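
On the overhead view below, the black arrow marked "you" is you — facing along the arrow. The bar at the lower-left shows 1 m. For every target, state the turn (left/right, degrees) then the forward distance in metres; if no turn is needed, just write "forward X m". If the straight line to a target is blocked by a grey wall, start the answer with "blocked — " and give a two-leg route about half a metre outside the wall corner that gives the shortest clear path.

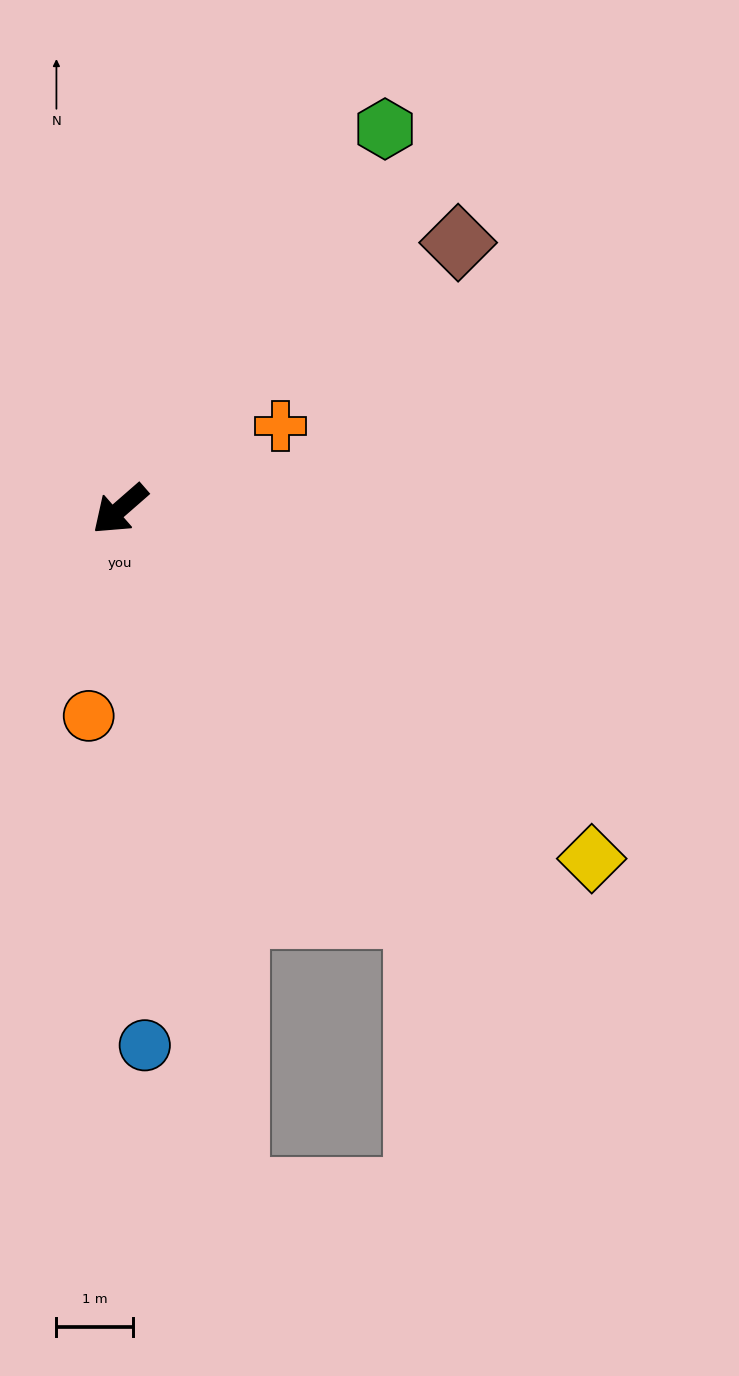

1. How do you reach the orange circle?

turn left 40°, forward 2.7 m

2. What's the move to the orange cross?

turn left 166°, forward 2.4 m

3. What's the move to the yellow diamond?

turn left 102°, forward 7.7 m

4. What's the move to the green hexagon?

turn right 166°, forward 6.1 m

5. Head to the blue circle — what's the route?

turn left 52°, forward 7.0 m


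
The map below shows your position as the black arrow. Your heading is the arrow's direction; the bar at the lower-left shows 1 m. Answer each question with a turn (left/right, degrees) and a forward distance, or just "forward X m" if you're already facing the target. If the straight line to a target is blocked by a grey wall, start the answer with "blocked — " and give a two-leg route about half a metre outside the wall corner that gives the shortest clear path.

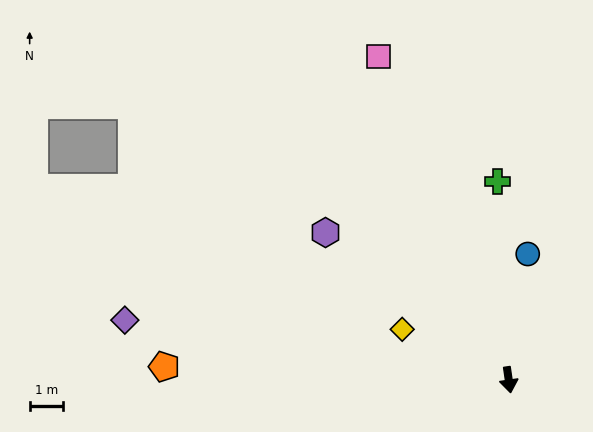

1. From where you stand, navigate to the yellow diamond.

turn right 124°, forward 3.5 m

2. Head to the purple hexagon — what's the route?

turn right 137°, forward 7.0 m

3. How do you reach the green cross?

turn left 175°, forward 5.9 m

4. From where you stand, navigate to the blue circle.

turn left 163°, forward 3.8 m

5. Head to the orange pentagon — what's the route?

turn right 100°, forward 10.3 m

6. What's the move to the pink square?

turn right 166°, forward 10.4 m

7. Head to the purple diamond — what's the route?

turn right 107°, forward 11.6 m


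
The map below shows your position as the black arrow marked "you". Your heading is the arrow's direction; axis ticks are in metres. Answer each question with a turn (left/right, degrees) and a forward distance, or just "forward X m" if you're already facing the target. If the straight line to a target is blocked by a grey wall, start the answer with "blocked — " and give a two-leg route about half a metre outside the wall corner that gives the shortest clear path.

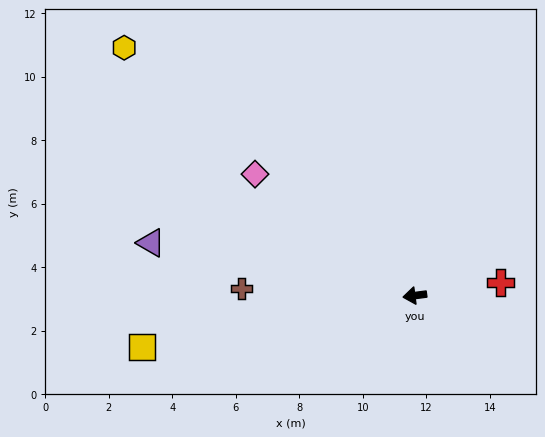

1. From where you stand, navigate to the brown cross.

turn right 10°, forward 5.5 m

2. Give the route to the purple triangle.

turn right 19°, forward 8.5 m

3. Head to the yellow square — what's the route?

turn left 3°, forward 8.7 m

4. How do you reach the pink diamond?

turn right 45°, forward 6.3 m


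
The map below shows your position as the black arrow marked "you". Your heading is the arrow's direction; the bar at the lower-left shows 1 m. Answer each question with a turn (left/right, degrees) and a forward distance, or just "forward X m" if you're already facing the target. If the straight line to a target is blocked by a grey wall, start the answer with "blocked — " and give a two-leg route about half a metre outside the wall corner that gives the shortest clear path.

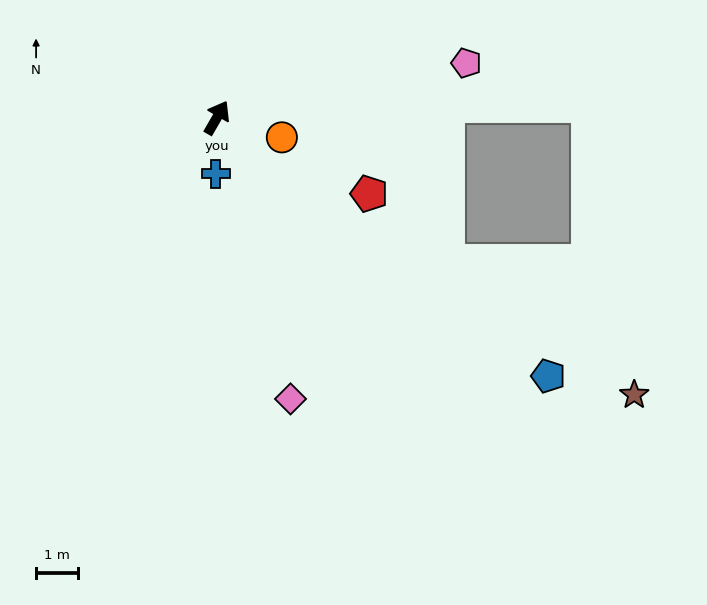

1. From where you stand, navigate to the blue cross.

turn right 151°, forward 1.3 m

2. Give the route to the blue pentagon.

turn right 98°, forward 9.9 m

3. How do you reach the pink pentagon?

turn right 48°, forward 6.0 m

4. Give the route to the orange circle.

turn right 77°, forward 1.6 m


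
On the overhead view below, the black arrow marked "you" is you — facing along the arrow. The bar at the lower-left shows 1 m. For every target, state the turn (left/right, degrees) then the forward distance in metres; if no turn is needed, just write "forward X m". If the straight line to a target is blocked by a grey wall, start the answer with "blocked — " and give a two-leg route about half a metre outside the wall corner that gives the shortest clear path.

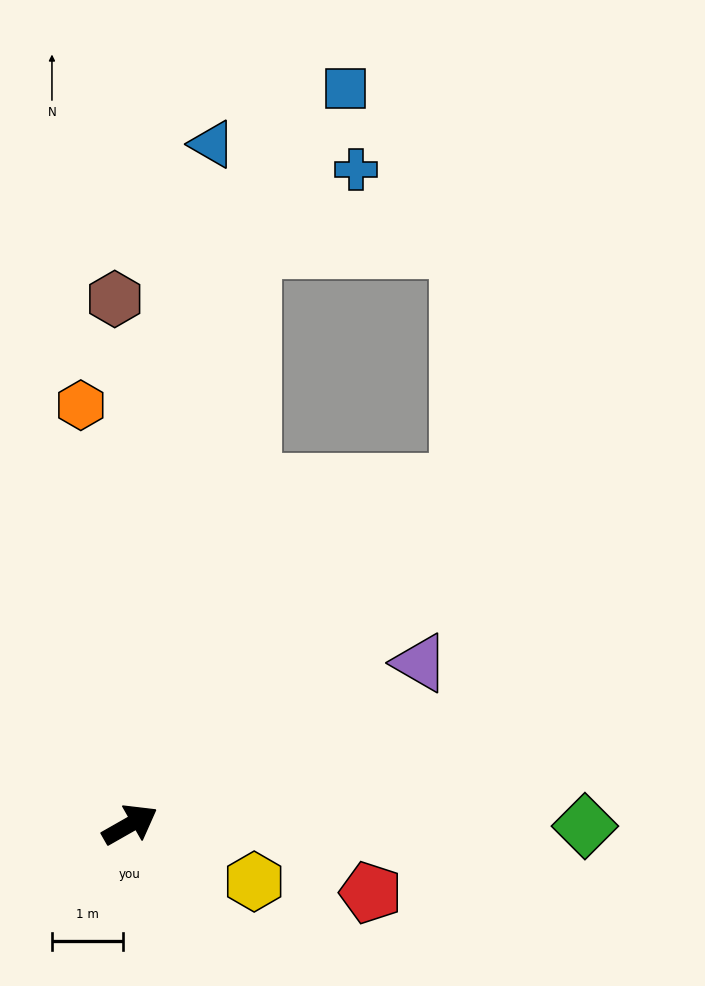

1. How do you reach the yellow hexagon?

turn right 54°, forward 1.9 m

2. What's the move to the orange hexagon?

turn left 67°, forward 6.0 m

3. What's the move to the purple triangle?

forward 4.7 m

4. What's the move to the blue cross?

blocked — turn left 48°, forward 8.3 m, then turn right 41°, forward 1.8 m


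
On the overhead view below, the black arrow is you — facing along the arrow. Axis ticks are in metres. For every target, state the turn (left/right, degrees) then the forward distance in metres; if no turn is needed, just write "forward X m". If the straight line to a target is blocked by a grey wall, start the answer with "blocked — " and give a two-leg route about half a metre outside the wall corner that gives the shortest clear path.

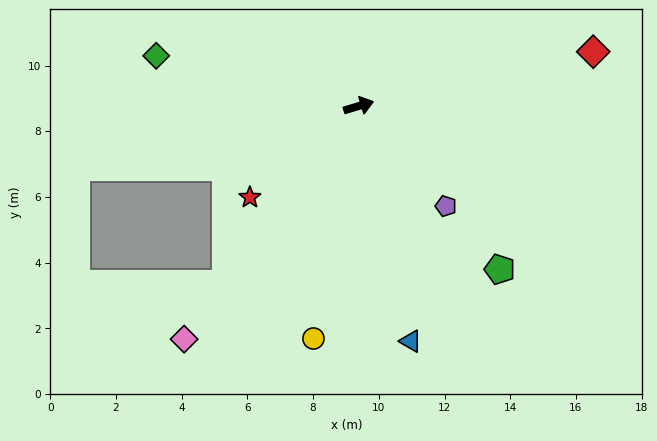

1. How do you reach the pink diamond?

turn right 144°, forward 8.9 m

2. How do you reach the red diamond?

turn right 4°, forward 7.3 m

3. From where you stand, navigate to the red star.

turn right 157°, forward 4.3 m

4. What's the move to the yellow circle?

turn right 118°, forward 7.2 m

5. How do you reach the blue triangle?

turn right 94°, forward 7.3 m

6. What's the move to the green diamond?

turn left 149°, forward 6.3 m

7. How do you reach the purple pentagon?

turn right 66°, forward 4.0 m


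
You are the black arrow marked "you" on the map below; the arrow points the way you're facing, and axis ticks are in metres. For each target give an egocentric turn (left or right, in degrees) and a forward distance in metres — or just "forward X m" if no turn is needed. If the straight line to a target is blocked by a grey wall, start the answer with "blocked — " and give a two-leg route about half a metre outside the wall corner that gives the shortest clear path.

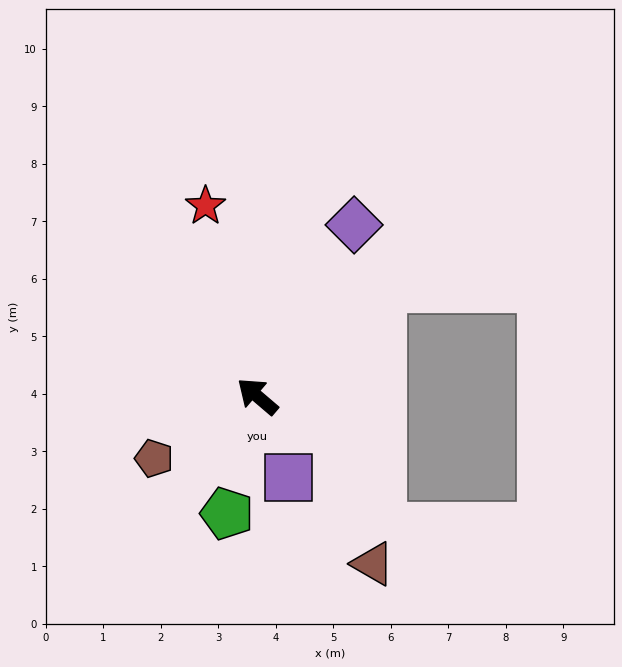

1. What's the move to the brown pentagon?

turn left 71°, forward 2.1 m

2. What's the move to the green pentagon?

turn left 116°, forward 2.1 m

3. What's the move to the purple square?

turn left 151°, forward 1.5 m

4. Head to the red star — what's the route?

turn right 34°, forward 3.4 m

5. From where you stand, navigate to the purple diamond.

turn right 79°, forward 3.4 m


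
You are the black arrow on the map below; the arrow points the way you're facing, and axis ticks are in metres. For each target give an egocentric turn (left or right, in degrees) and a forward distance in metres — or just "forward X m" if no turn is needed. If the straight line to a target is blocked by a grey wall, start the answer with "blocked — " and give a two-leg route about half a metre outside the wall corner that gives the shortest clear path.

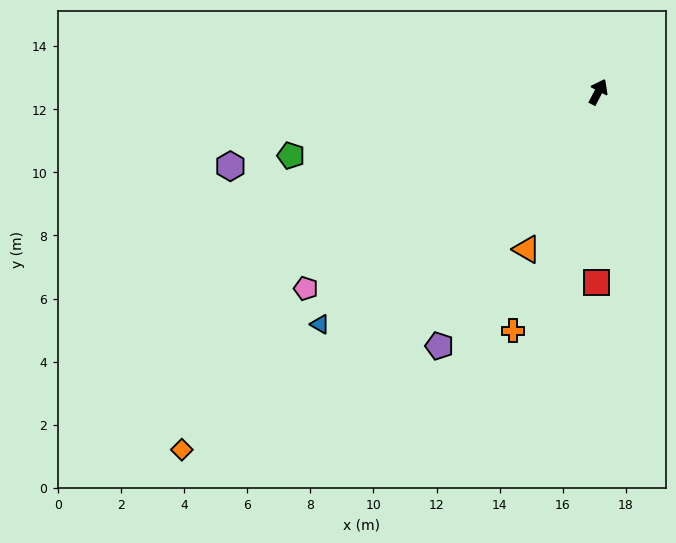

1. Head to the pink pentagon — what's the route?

turn left 151°, forward 11.2 m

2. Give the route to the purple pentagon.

turn left 175°, forward 9.5 m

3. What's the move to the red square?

turn right 153°, forward 6.0 m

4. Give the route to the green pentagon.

turn left 129°, forward 9.9 m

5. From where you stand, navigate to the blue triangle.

turn left 157°, forward 11.5 m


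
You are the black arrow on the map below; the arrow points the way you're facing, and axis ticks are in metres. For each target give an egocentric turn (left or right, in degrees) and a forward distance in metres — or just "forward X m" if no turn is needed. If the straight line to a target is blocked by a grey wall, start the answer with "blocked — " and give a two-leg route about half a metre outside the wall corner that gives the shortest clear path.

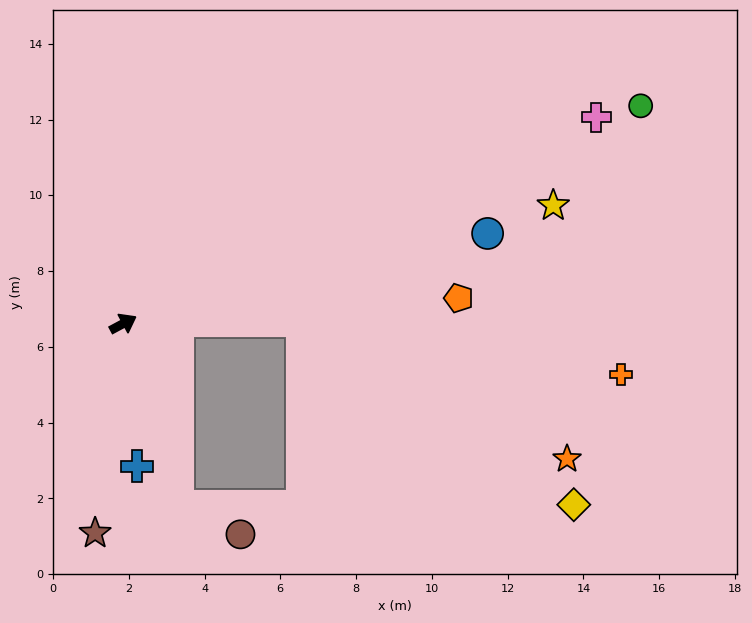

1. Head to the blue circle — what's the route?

turn right 14°, forward 9.9 m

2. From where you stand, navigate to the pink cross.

turn right 5°, forward 13.6 m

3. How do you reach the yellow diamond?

blocked — turn right 27°, forward 4.7 m, then turn right 35°, forward 8.7 m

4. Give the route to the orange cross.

blocked — turn right 27°, forward 4.7 m, then turn right 11°, forward 8.5 m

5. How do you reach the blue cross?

turn right 113°, forward 3.8 m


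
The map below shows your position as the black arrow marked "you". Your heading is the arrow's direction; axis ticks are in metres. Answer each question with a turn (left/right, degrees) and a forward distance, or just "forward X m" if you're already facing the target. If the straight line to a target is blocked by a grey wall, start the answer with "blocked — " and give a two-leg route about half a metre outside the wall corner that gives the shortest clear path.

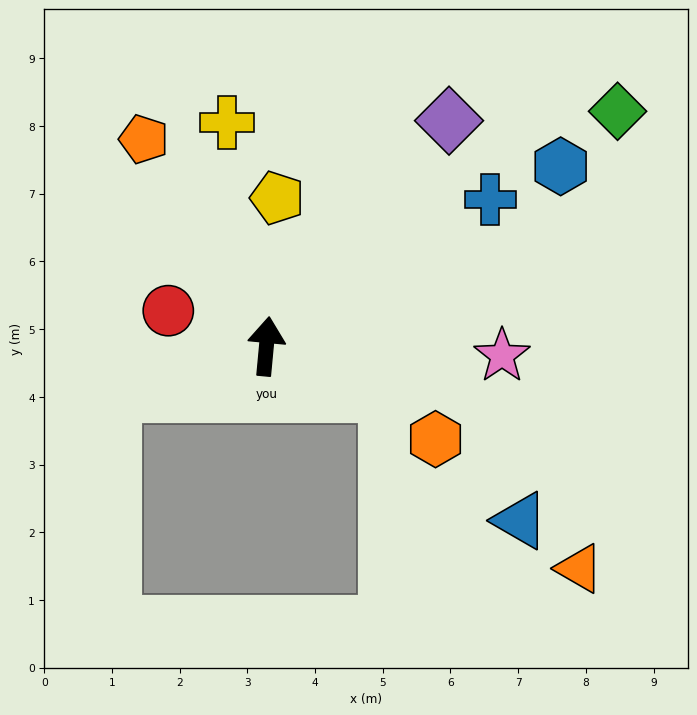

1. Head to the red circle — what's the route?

turn left 75°, forward 1.5 m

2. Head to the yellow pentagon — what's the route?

forward 2.2 m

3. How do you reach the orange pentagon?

turn left 36°, forward 3.6 m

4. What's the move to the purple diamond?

turn right 34°, forward 4.3 m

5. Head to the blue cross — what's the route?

turn right 51°, forward 3.9 m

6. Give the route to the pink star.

turn right 87°, forward 3.5 m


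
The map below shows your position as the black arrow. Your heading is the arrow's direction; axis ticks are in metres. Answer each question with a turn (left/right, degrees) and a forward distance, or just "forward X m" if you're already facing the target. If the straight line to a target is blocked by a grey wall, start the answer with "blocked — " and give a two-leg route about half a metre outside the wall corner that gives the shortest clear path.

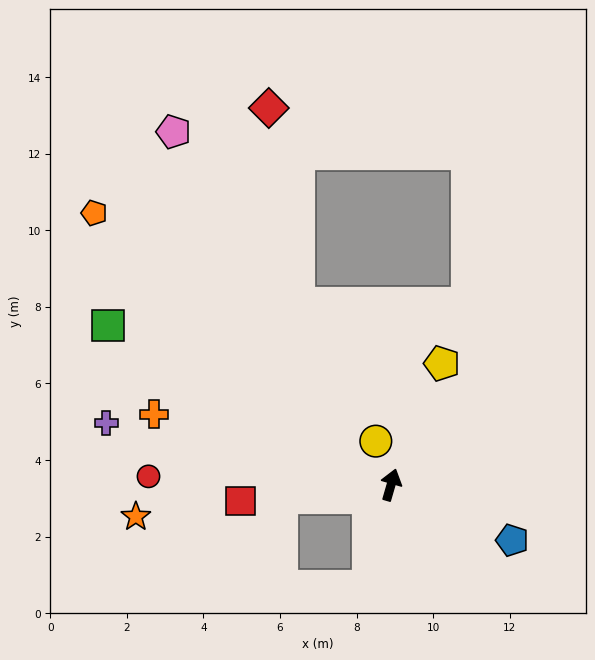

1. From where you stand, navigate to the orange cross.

turn left 90°, forward 6.5 m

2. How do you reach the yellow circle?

turn left 35°, forward 1.2 m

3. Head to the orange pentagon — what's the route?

turn left 64°, forward 10.5 m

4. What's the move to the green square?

turn left 77°, forward 8.5 m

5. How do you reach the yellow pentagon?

turn right 7°, forward 3.4 m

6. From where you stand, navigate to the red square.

turn left 112°, forward 4.0 m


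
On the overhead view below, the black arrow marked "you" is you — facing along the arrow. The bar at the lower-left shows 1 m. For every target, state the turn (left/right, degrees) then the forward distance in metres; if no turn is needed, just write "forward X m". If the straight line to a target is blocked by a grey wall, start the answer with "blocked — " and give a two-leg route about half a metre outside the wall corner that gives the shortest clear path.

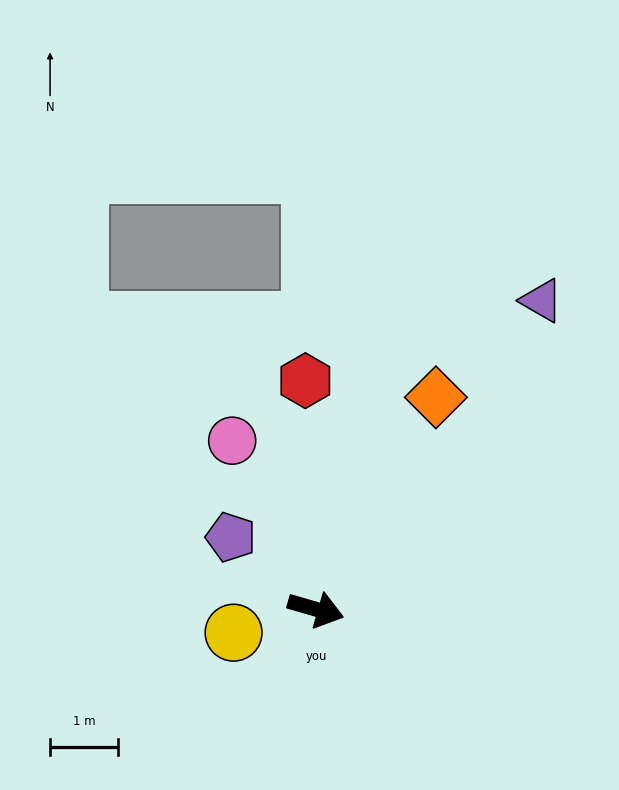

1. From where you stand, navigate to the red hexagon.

turn left 109°, forward 3.4 m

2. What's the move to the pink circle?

turn left 133°, forward 2.8 m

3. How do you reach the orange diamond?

turn left 77°, forward 3.6 m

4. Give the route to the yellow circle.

turn right 148°, forward 1.3 m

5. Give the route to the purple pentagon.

turn left 156°, forward 1.6 m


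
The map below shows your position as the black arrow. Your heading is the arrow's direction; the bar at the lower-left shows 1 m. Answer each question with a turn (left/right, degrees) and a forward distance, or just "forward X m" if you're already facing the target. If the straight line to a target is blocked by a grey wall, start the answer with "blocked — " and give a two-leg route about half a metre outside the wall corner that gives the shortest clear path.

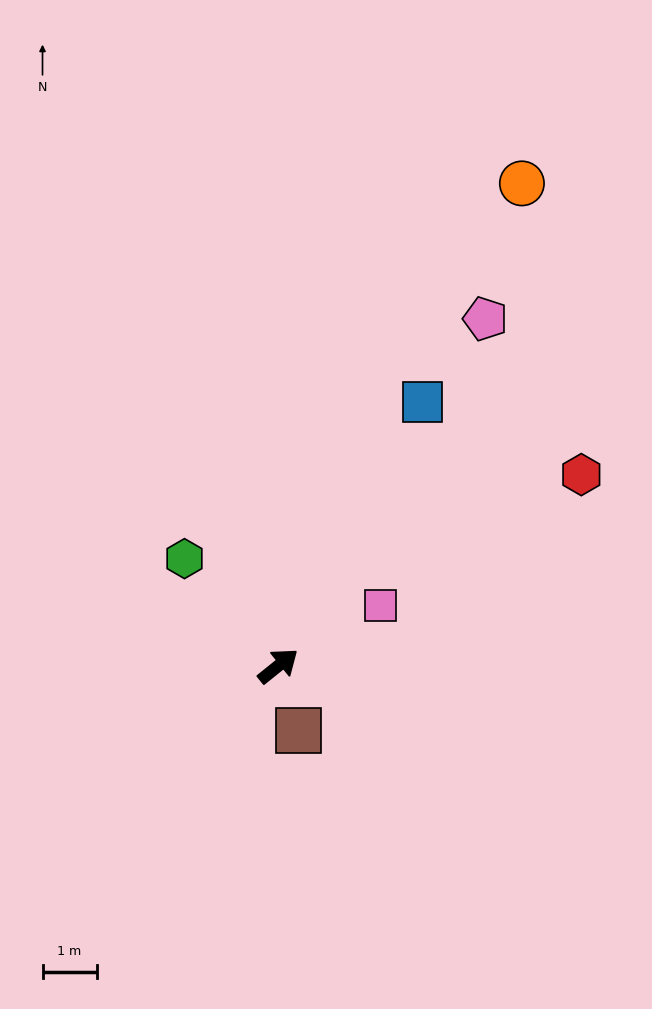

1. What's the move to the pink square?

turn right 8°, forward 2.2 m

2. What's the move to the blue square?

turn left 23°, forward 5.6 m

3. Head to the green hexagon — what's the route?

turn left 92°, forward 2.6 m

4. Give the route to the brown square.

turn right 111°, forward 1.2 m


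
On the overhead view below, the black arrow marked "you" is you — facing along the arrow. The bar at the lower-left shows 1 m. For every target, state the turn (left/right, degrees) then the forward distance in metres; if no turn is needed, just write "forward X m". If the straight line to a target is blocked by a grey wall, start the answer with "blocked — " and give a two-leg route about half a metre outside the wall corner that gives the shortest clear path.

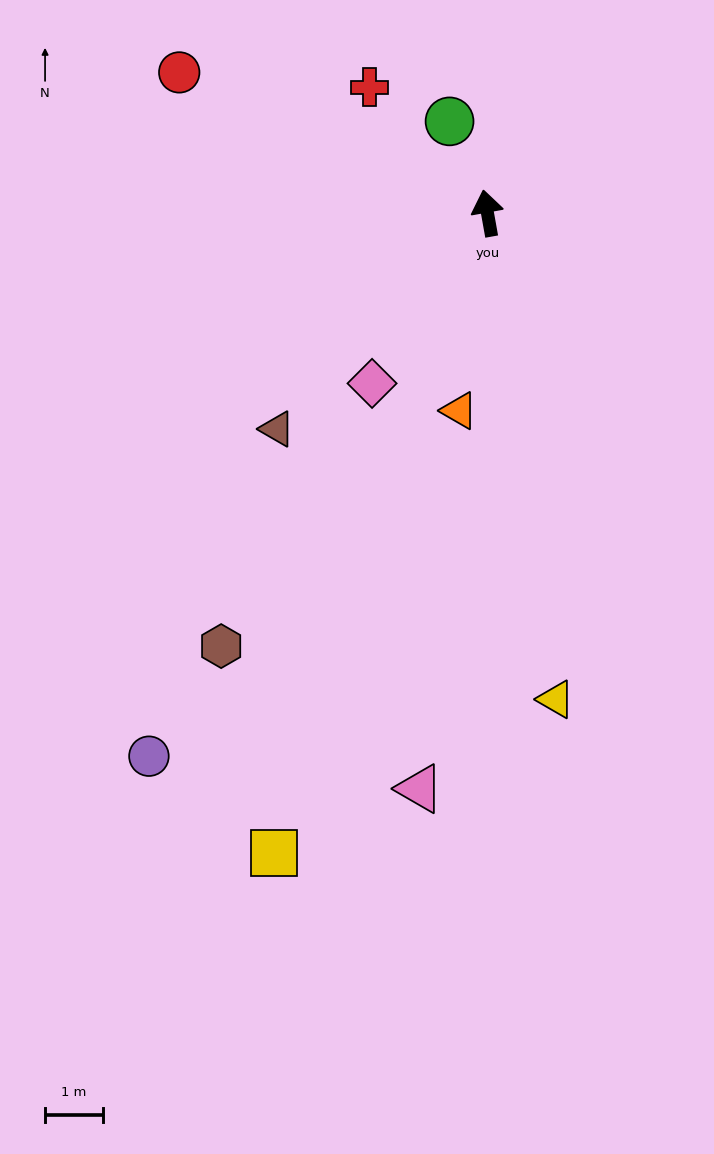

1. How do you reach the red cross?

turn left 33°, forward 3.0 m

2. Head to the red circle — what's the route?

turn left 55°, forward 5.9 m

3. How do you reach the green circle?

turn left 12°, forward 1.7 m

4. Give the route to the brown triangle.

turn left 126°, forward 5.2 m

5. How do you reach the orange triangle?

turn left 162°, forward 3.5 m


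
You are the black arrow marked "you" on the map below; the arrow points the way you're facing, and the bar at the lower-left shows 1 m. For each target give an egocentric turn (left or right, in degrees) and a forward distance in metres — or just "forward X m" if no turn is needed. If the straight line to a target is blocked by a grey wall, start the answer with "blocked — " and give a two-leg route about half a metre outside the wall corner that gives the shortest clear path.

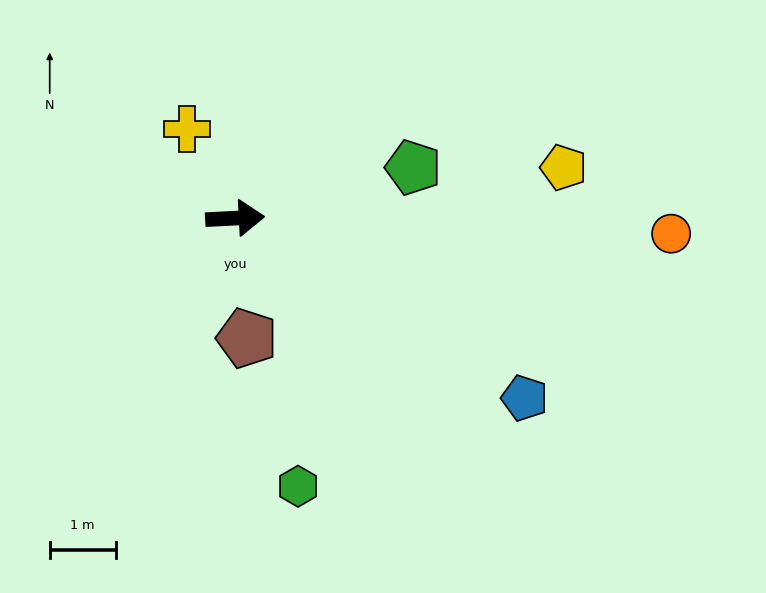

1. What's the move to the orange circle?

turn right 5°, forward 6.6 m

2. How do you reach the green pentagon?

turn left 13°, forward 2.8 m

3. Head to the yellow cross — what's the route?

turn left 115°, forward 1.5 m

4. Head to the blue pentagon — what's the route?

turn right 35°, forward 5.2 m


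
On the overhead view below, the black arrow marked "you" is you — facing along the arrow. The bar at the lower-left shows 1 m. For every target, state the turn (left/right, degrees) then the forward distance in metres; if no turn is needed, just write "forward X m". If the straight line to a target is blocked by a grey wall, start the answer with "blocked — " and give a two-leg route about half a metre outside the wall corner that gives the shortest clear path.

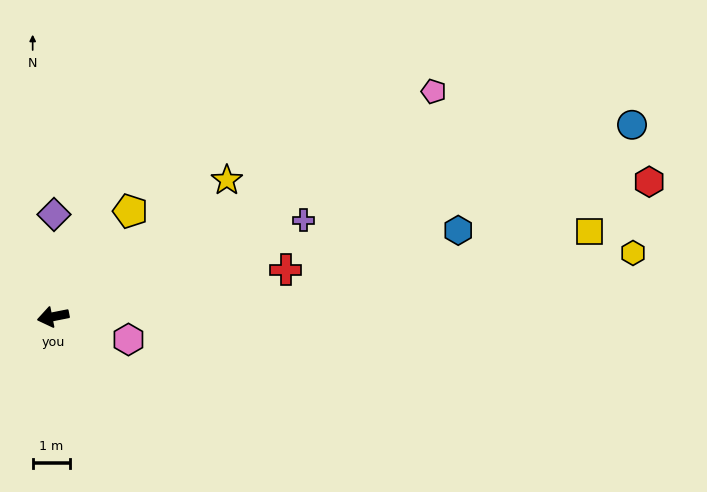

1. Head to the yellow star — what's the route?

turn right 153°, forward 5.9 m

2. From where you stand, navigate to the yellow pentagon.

turn right 137°, forward 3.5 m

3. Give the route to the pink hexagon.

turn left 152°, forward 2.1 m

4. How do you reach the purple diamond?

turn right 102°, forward 2.7 m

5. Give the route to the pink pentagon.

turn right 161°, forward 11.8 m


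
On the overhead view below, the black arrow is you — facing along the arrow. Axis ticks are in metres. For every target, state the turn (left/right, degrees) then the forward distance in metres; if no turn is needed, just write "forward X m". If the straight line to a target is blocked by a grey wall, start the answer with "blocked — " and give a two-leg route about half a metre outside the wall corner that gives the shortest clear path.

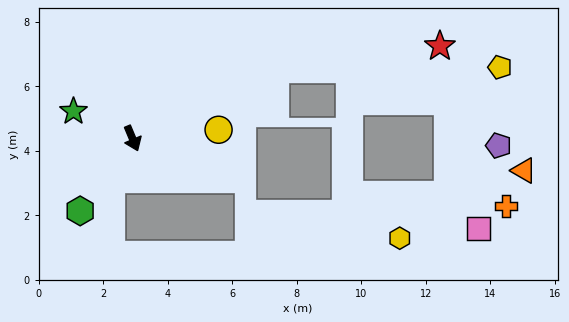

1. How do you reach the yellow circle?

turn left 73°, forward 2.7 m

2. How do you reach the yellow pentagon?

blocked — turn left 93°, forward 4.9 m, then turn right 25°, forward 7.0 m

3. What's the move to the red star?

blocked — turn left 93°, forward 4.9 m, then turn right 18°, forward 5.2 m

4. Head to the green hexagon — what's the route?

turn right 59°, forward 2.8 m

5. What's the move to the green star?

turn right 137°, forward 2.0 m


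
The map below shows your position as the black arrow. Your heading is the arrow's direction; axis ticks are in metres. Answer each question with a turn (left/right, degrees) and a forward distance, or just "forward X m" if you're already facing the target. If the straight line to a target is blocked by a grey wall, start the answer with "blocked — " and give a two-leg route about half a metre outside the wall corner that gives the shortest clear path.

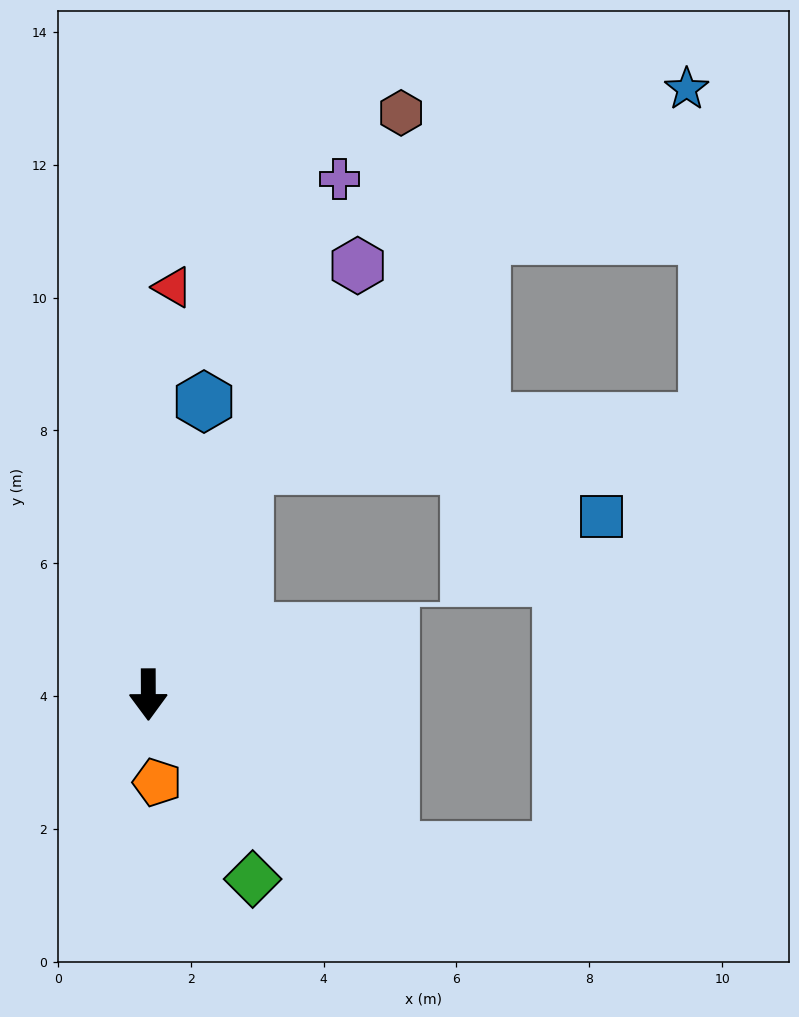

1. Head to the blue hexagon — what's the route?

turn left 169°, forward 4.5 m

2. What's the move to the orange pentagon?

turn left 6°, forward 1.3 m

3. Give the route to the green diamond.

turn left 29°, forward 3.2 m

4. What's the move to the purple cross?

turn left 159°, forward 8.3 m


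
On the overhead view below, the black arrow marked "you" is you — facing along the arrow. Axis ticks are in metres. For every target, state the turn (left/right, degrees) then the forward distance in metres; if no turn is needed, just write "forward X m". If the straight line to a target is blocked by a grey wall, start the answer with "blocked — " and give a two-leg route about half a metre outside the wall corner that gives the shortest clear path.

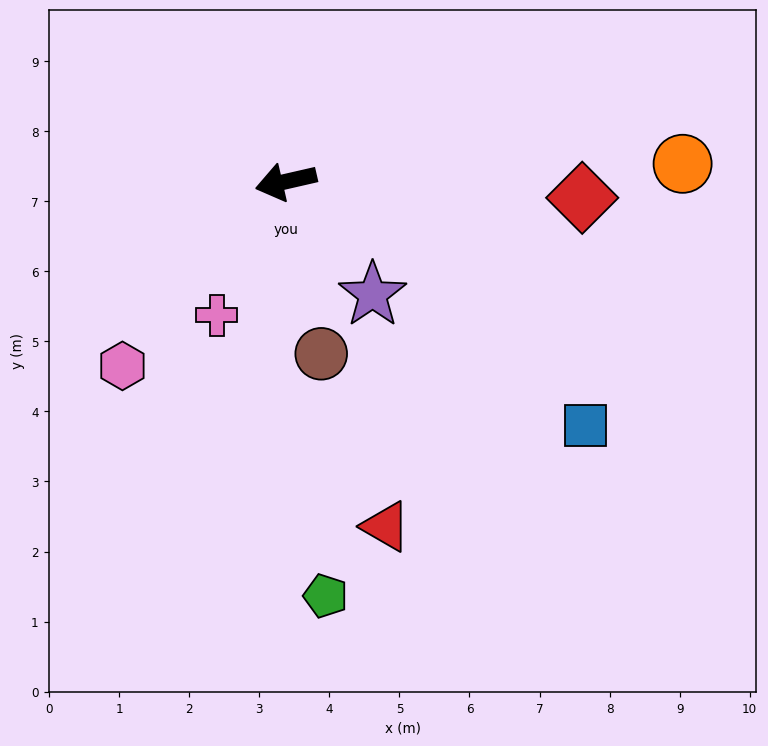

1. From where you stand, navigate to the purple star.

turn left 115°, forward 2.0 m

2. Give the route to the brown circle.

turn left 89°, forward 2.5 m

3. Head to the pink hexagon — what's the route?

turn left 36°, forward 3.5 m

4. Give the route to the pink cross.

turn left 50°, forward 2.2 m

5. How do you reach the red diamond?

turn left 164°, forward 4.2 m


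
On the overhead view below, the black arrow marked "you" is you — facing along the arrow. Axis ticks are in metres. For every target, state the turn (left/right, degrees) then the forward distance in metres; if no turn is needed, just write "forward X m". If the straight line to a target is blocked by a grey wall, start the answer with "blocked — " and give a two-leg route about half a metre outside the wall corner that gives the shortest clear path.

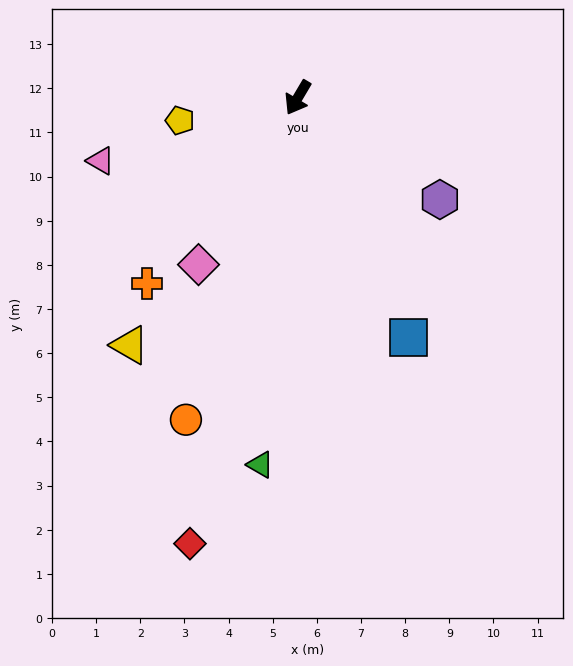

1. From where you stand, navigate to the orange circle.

turn left 11°, forward 7.7 m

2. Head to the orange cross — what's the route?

turn right 8°, forward 5.4 m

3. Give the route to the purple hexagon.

turn left 85°, forward 4.0 m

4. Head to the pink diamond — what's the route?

forward 4.4 m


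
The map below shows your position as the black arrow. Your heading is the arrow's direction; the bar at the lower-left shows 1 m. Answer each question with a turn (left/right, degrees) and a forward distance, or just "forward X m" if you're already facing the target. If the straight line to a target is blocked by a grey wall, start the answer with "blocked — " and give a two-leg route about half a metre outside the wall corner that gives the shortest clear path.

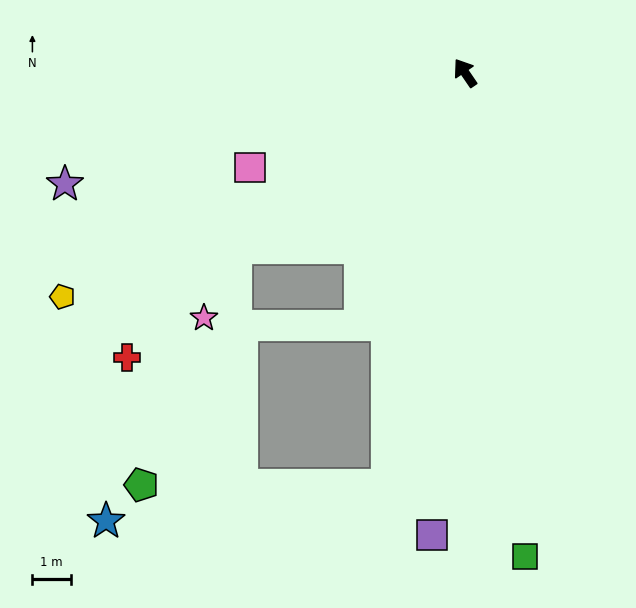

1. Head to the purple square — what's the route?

turn left 142°, forward 12.0 m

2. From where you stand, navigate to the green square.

turn left 153°, forward 12.7 m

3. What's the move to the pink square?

turn left 79°, forward 6.1 m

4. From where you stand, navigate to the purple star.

turn left 71°, forward 10.8 m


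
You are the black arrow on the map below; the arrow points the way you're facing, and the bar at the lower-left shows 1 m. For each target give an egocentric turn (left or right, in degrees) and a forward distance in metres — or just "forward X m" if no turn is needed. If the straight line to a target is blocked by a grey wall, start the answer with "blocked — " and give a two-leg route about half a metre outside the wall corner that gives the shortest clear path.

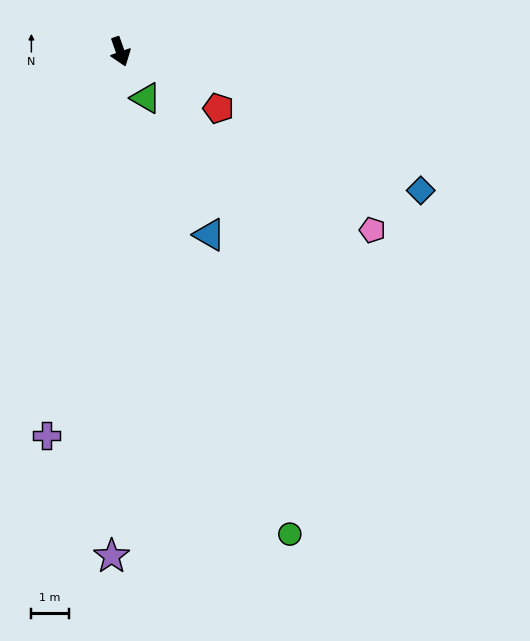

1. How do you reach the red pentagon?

turn left 41°, forward 3.0 m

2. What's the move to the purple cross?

turn right 30°, forward 10.5 m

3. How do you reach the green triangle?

turn left 9°, forward 1.4 m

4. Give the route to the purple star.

turn right 20°, forward 13.5 m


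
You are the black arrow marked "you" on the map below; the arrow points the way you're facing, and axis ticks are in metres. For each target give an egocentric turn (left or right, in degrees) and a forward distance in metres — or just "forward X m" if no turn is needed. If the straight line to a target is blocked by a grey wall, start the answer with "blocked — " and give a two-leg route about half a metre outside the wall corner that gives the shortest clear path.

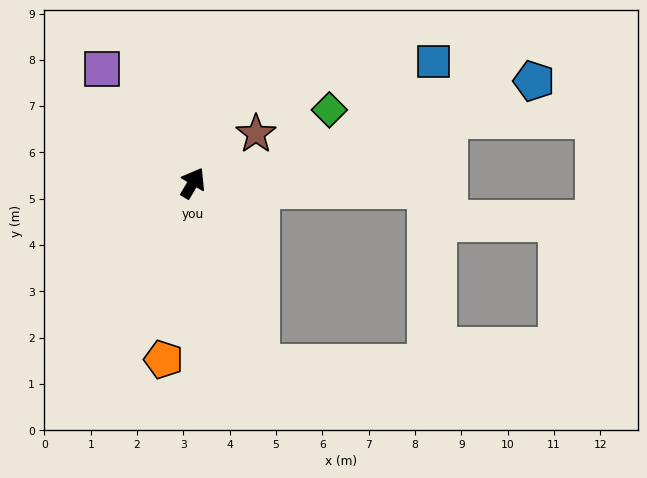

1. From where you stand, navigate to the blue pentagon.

turn right 43°, forward 7.7 m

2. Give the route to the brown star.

turn right 21°, forward 1.7 m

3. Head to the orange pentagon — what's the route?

turn right 159°, forward 3.9 m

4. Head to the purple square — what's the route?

turn left 69°, forward 3.1 m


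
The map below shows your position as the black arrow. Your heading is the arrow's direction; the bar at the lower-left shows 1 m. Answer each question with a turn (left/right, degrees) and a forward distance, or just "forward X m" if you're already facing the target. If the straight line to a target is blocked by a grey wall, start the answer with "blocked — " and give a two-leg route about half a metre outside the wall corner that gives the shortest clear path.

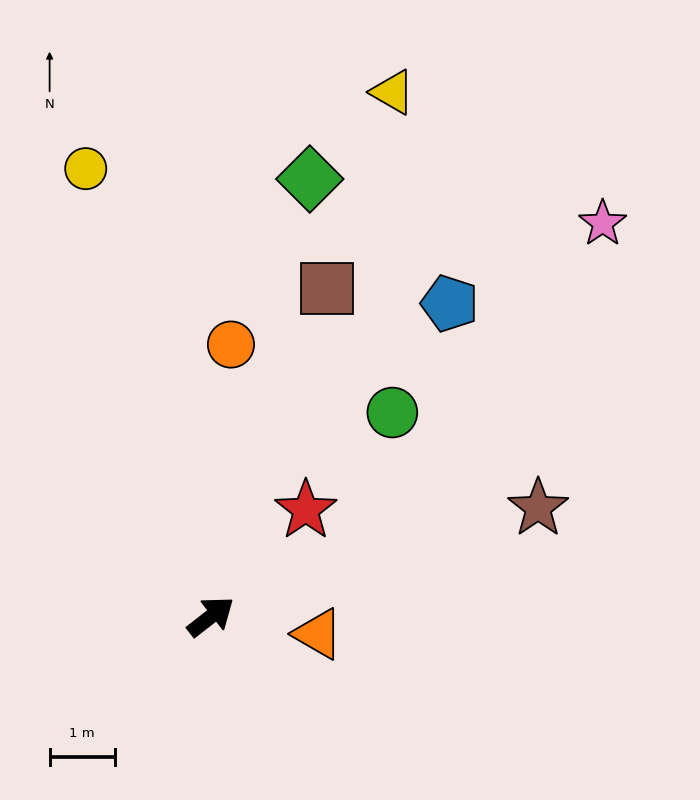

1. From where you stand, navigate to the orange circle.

turn left 48°, forward 4.2 m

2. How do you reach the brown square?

turn left 33°, forward 5.3 m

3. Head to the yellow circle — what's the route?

turn left 68°, forward 7.1 m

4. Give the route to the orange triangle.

turn right 47°, forward 1.7 m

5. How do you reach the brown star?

turn right 20°, forward 5.3 m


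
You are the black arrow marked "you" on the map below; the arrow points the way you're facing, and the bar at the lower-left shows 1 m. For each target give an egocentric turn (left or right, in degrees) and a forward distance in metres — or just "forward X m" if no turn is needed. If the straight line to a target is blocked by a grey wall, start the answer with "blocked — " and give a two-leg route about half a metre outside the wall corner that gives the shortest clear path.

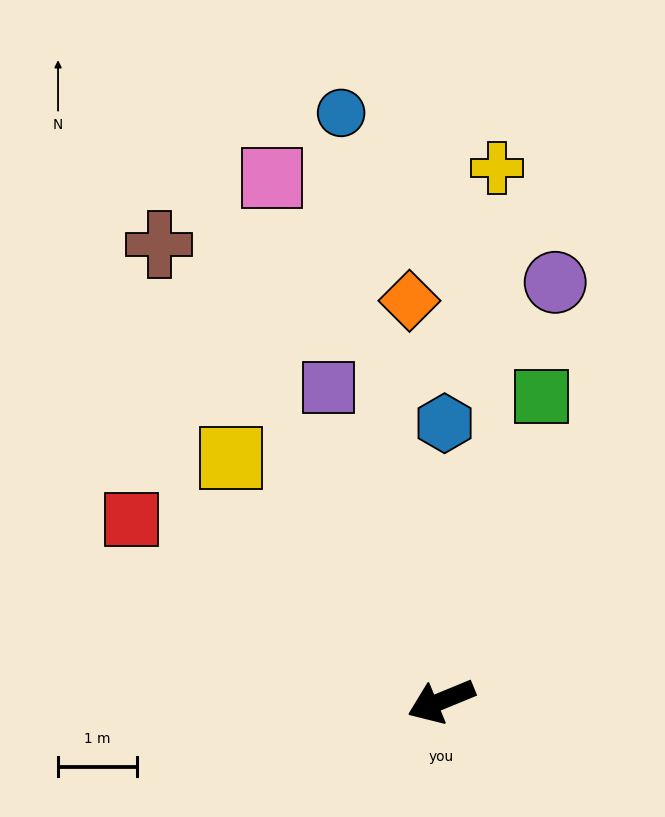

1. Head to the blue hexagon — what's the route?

turn right 113°, forward 3.5 m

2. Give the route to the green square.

turn right 131°, forward 4.1 m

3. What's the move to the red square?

turn right 53°, forward 4.6 m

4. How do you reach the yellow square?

turn right 72°, forward 4.1 m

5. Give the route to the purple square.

turn right 93°, forward 4.2 m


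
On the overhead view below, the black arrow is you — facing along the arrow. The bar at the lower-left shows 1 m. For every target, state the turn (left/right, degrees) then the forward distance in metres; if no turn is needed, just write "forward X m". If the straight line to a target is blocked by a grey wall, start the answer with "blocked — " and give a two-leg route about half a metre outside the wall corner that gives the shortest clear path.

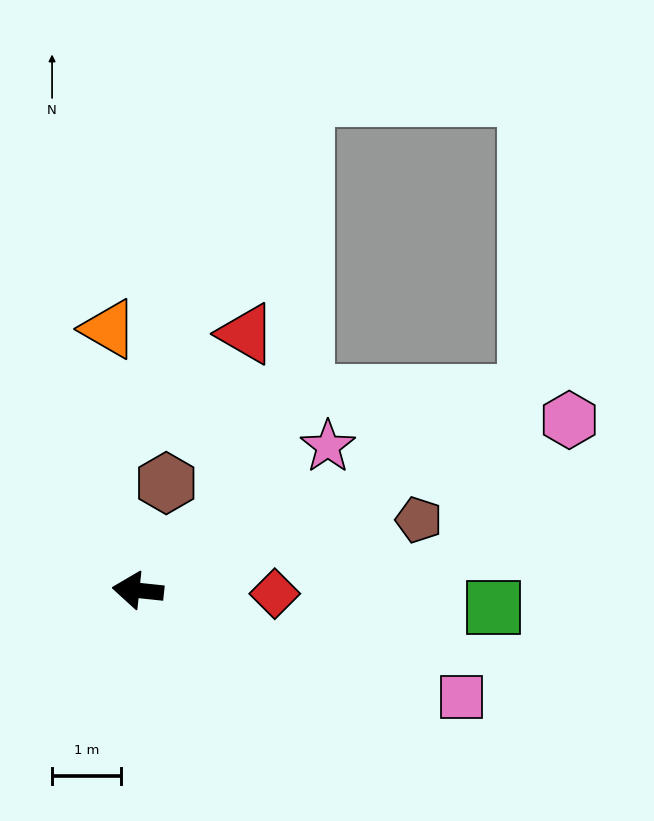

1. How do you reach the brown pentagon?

turn right 160°, forward 4.2 m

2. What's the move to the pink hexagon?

turn right 152°, forward 6.7 m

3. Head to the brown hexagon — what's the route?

turn right 99°, forward 1.6 m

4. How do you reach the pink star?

turn right 137°, forward 3.4 m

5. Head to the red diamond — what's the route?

turn right 175°, forward 2.0 m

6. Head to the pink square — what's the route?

turn left 168°, forward 4.9 m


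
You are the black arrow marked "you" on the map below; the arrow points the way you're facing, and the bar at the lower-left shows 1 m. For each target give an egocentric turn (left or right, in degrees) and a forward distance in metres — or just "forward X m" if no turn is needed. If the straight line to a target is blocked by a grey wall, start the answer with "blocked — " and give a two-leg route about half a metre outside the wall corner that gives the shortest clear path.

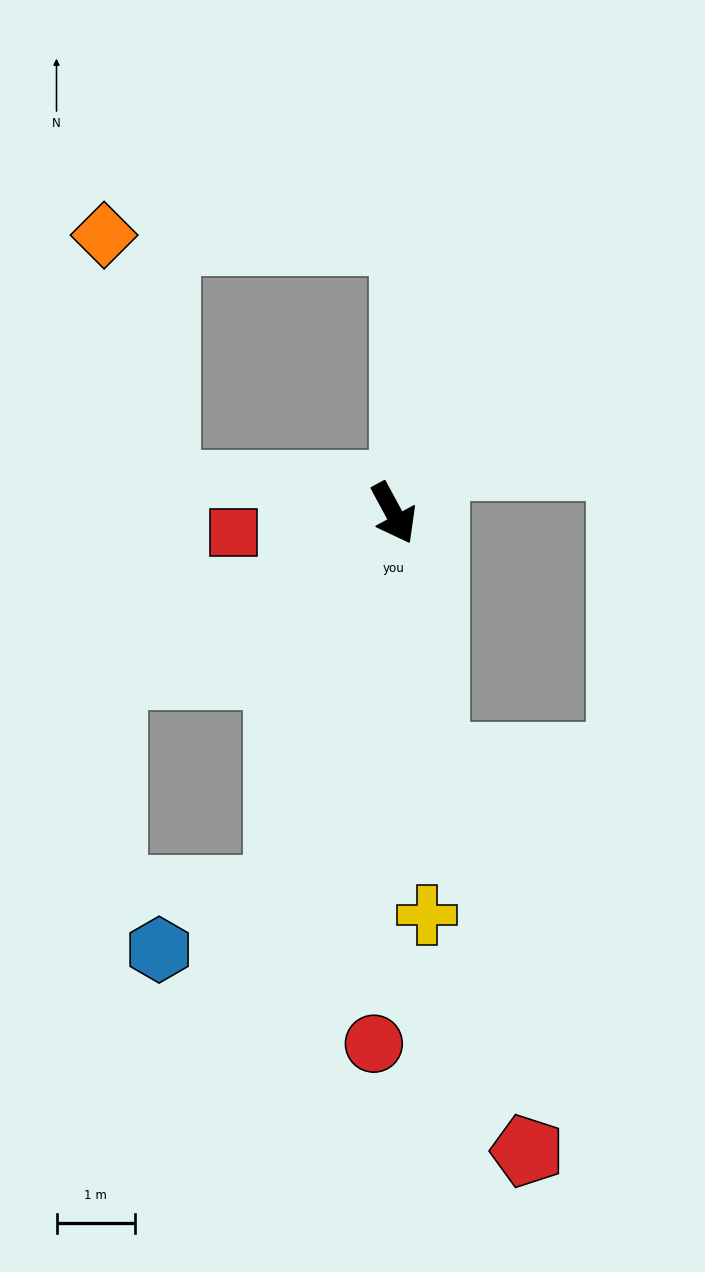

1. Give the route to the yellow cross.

turn right 24°, forward 5.2 m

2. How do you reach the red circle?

turn right 31°, forward 6.8 m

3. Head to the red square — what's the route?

turn right 111°, forward 2.1 m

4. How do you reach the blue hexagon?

blocked — turn right 46°, forward 5.0 m, then turn right 45°, forward 1.7 m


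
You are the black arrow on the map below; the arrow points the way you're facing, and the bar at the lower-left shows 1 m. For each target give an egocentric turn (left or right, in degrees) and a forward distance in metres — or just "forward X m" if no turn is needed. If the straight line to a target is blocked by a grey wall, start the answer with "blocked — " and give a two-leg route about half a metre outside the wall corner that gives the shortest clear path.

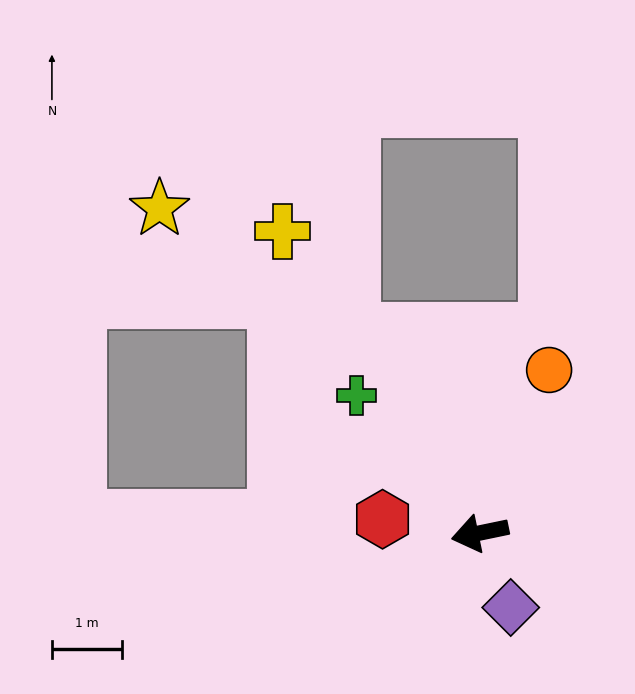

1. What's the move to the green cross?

turn right 60°, forward 2.6 m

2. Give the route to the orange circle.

turn right 125°, forward 2.5 m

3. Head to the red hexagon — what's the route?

turn right 20°, forward 1.4 m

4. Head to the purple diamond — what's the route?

turn left 101°, forward 1.1 m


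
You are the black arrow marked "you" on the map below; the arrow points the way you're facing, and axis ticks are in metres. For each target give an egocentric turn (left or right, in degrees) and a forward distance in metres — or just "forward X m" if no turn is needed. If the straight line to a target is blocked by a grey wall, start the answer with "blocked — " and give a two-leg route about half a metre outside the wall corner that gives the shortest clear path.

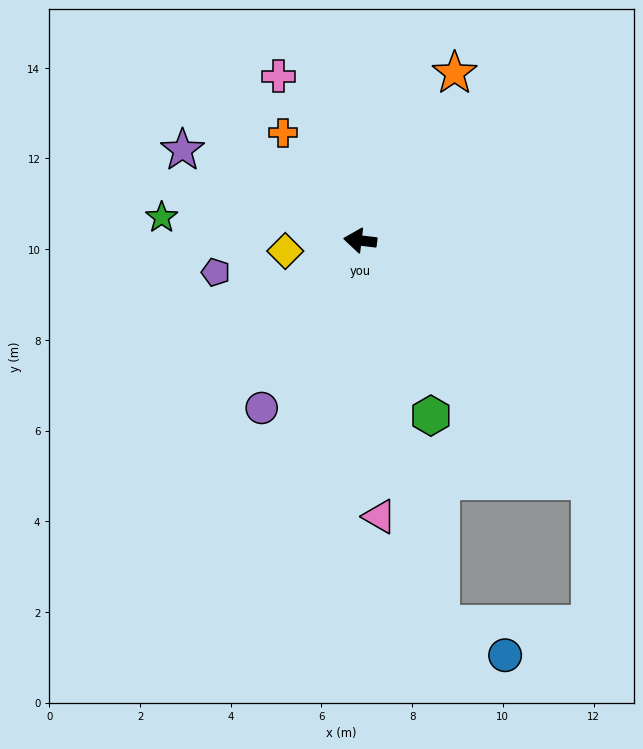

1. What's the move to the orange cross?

turn right 48°, forward 2.9 m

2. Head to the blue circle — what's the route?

blocked — turn left 109°, forward 8.7 m, then turn left 53°, forward 1.6 m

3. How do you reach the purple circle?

turn left 66°, forward 4.3 m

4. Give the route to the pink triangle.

turn left 101°, forward 6.1 m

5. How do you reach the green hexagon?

turn left 119°, forward 4.2 m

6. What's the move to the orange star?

turn right 113°, forward 4.2 m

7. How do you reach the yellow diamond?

turn left 15°, forward 1.7 m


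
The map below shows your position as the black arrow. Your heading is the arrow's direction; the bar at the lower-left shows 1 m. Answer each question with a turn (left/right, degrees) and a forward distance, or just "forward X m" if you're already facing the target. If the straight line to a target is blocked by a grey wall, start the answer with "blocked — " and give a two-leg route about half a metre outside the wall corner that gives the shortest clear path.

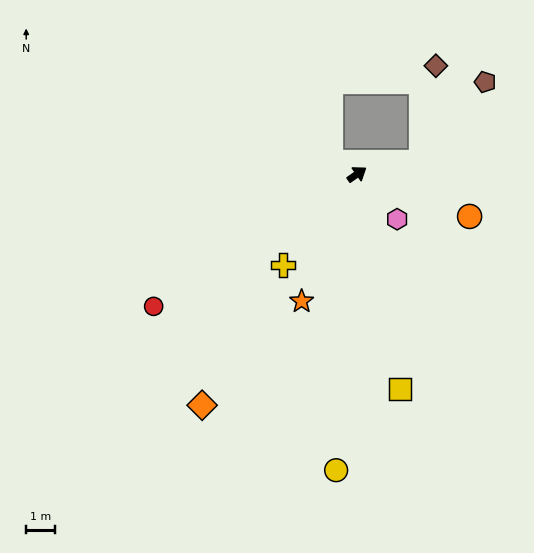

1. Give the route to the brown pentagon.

blocked — turn right 24°, forward 2.3 m, then turn left 40°, forward 3.5 m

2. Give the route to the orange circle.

turn right 55°, forward 4.2 m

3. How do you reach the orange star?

turn right 148°, forward 4.8 m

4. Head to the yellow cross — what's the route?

turn right 164°, forward 4.0 m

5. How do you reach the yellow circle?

turn right 129°, forward 10.3 m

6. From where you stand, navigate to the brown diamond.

blocked — turn right 24°, forward 2.3 m, then turn left 70°, forward 3.4 m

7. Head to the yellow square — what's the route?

turn right 114°, forward 7.6 m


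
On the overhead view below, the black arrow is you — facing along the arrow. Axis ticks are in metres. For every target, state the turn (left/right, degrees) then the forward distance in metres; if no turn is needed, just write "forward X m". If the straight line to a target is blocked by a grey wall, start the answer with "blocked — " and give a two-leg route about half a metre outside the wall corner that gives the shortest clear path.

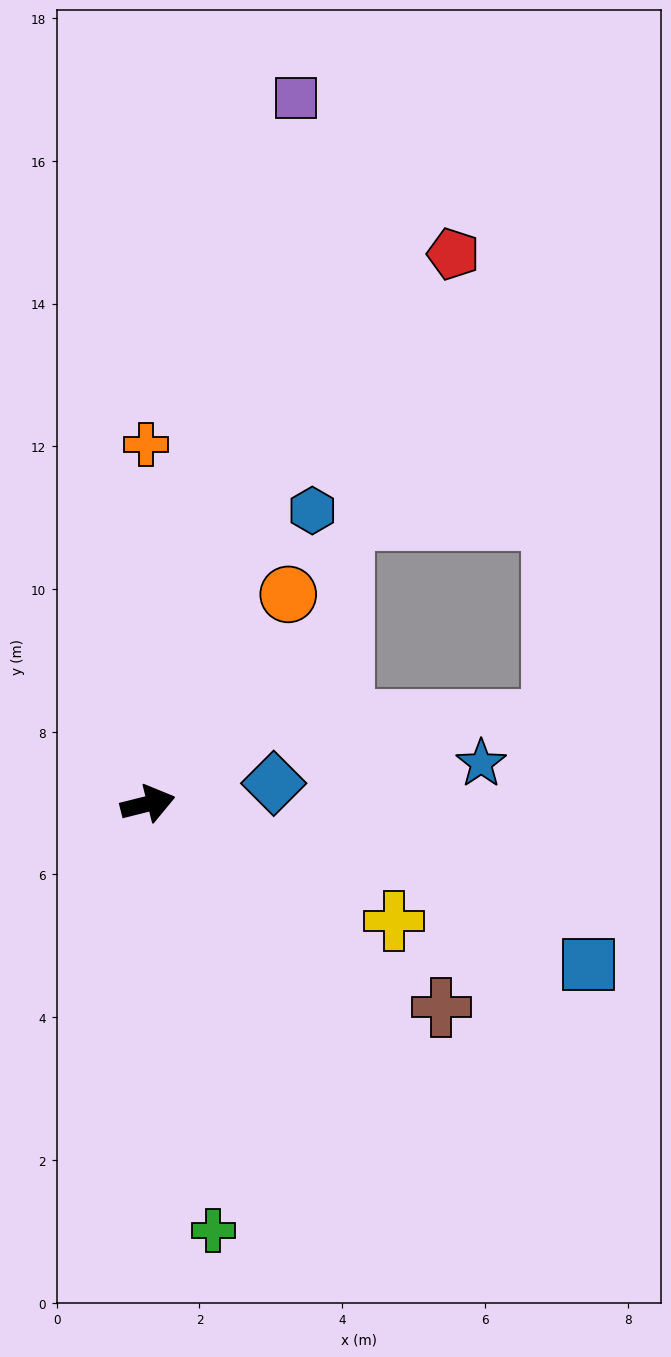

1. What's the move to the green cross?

turn right 95°, forward 6.0 m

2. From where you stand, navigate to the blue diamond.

turn right 5°, forward 1.8 m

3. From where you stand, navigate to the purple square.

turn left 64°, forward 10.1 m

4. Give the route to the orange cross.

turn left 76°, forward 5.0 m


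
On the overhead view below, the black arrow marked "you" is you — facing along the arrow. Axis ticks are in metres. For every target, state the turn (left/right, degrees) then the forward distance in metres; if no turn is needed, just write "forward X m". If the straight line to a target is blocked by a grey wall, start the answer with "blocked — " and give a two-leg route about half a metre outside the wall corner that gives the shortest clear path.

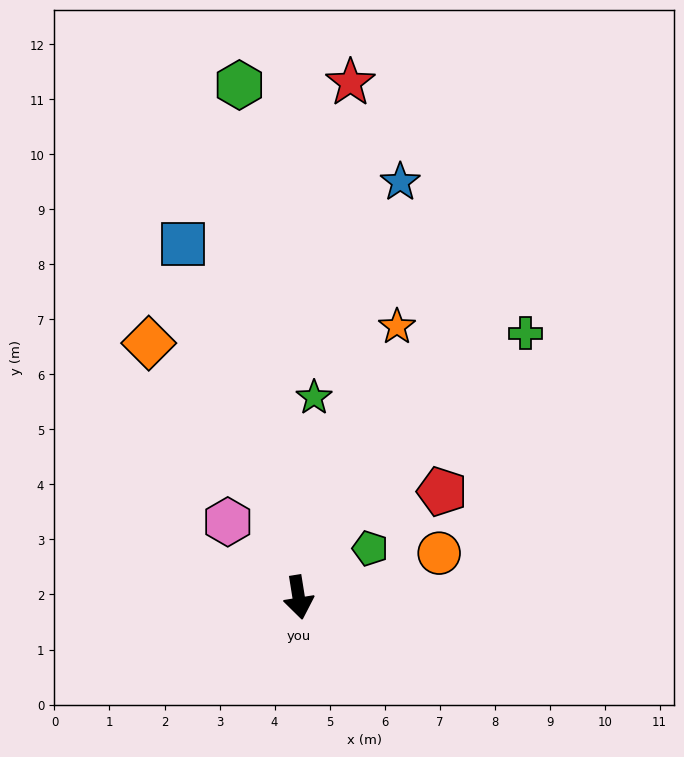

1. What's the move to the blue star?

turn left 157°, forward 7.8 m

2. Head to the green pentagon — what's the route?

turn left 115°, forward 1.6 m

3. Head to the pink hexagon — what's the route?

turn right 146°, forward 1.9 m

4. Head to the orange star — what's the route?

turn left 151°, forward 5.2 m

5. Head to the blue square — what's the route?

turn right 171°, forward 6.8 m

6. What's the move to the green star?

turn left 166°, forward 3.6 m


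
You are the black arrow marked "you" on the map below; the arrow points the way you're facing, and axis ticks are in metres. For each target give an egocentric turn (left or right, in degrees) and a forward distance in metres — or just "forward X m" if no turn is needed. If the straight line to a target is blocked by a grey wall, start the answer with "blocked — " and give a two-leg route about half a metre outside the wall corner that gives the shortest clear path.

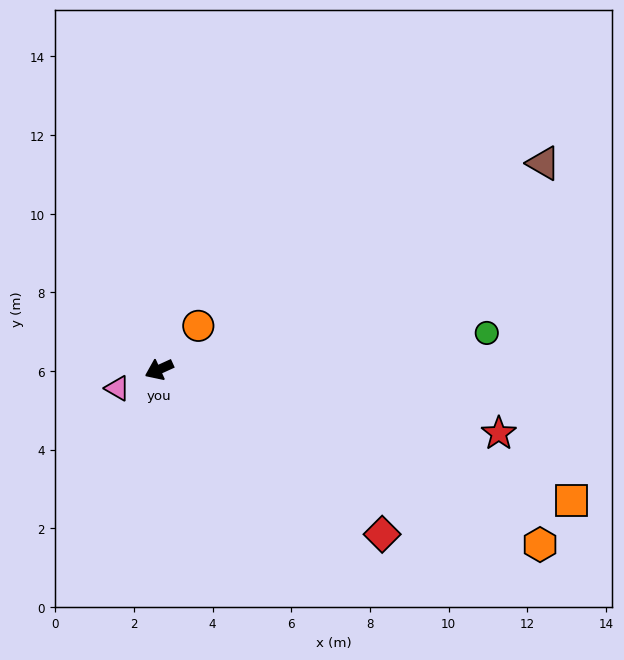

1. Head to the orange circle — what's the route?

turn right 156°, forward 1.5 m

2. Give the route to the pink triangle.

forward 1.2 m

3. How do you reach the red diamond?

turn left 119°, forward 7.1 m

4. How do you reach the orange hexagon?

turn left 131°, forward 10.7 m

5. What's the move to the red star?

turn left 145°, forward 8.8 m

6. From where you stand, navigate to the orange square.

turn left 138°, forward 11.0 m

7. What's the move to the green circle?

turn left 162°, forward 8.4 m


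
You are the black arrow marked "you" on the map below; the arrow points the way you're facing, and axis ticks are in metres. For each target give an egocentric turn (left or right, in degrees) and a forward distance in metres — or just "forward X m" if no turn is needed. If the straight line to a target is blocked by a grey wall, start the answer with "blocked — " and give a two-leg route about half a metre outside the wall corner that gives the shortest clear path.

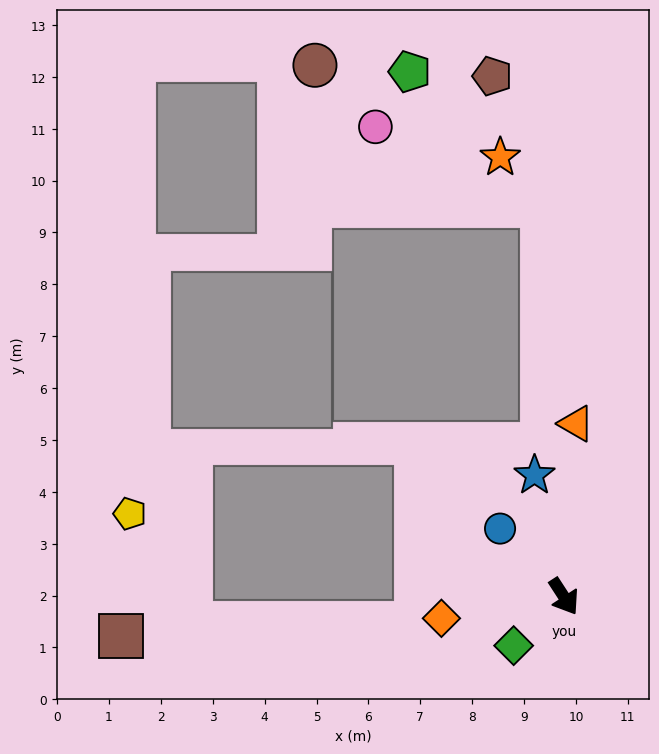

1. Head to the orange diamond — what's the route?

turn right 113°, forward 2.4 m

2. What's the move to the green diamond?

turn right 79°, forward 1.4 m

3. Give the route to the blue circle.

turn right 170°, forward 1.8 m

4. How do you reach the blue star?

turn left 161°, forward 2.4 m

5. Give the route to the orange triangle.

turn left 143°, forward 3.3 m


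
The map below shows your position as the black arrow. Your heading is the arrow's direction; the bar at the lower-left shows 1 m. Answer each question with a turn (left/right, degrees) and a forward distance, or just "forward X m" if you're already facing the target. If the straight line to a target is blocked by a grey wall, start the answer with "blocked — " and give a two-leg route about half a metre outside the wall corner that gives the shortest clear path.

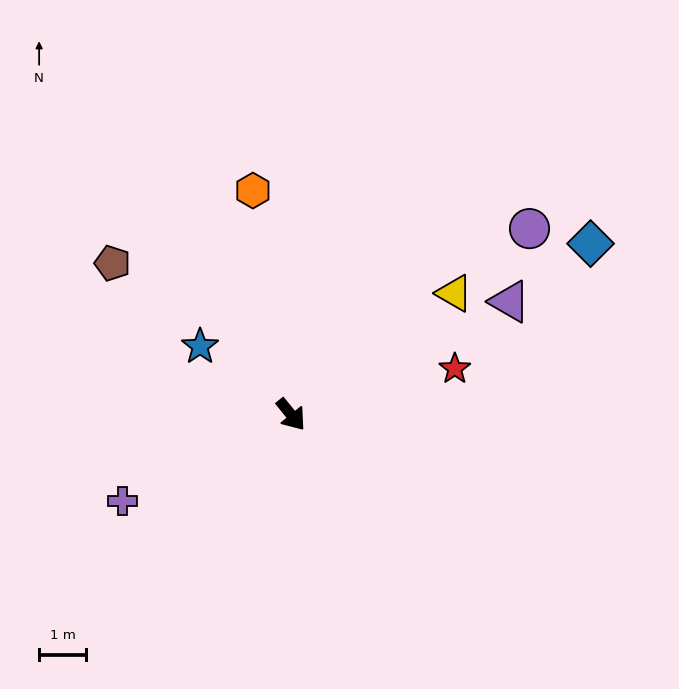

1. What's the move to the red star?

turn left 67°, forward 3.6 m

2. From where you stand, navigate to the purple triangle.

turn left 78°, forward 5.2 m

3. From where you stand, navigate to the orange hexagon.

turn left 151°, forward 4.8 m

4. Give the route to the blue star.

turn right 166°, forward 2.4 m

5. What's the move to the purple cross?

turn right 102°, forward 4.0 m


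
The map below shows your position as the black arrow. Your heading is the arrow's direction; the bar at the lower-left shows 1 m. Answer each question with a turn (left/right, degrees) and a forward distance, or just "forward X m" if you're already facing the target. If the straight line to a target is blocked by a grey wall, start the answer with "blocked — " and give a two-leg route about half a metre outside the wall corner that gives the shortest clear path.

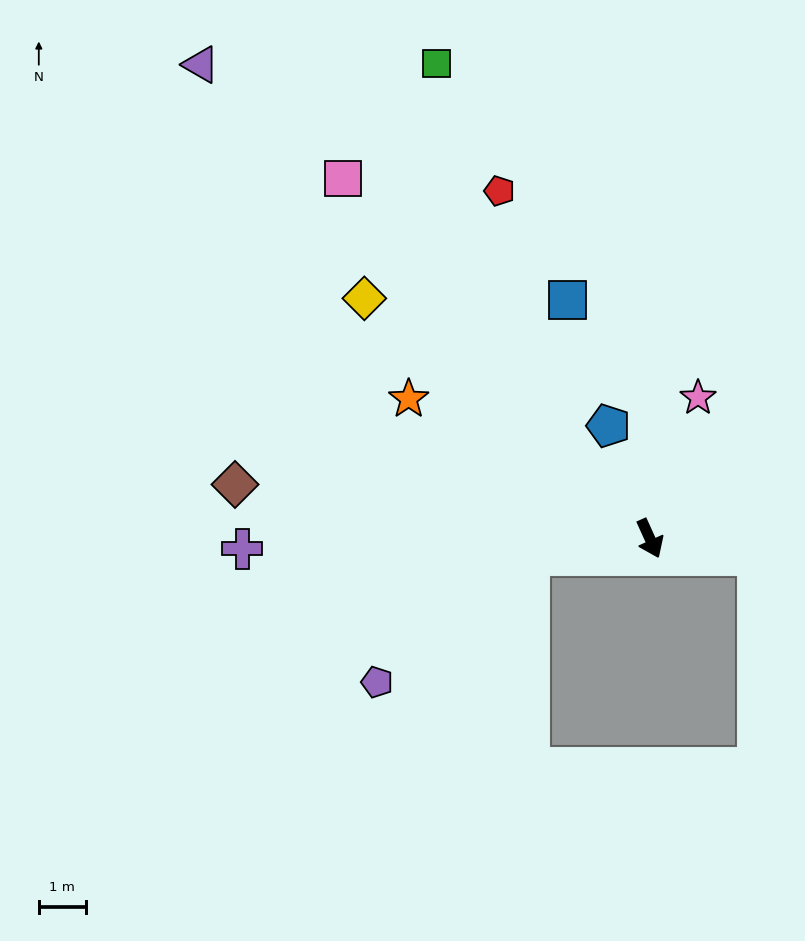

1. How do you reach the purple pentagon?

blocked — turn right 106°, forward 2.6 m, then turn left 31°, forward 4.2 m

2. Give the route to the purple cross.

turn right 113°, forward 8.7 m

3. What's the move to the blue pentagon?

turn left 176°, forward 2.6 m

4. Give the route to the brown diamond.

turn right 122°, forward 8.9 m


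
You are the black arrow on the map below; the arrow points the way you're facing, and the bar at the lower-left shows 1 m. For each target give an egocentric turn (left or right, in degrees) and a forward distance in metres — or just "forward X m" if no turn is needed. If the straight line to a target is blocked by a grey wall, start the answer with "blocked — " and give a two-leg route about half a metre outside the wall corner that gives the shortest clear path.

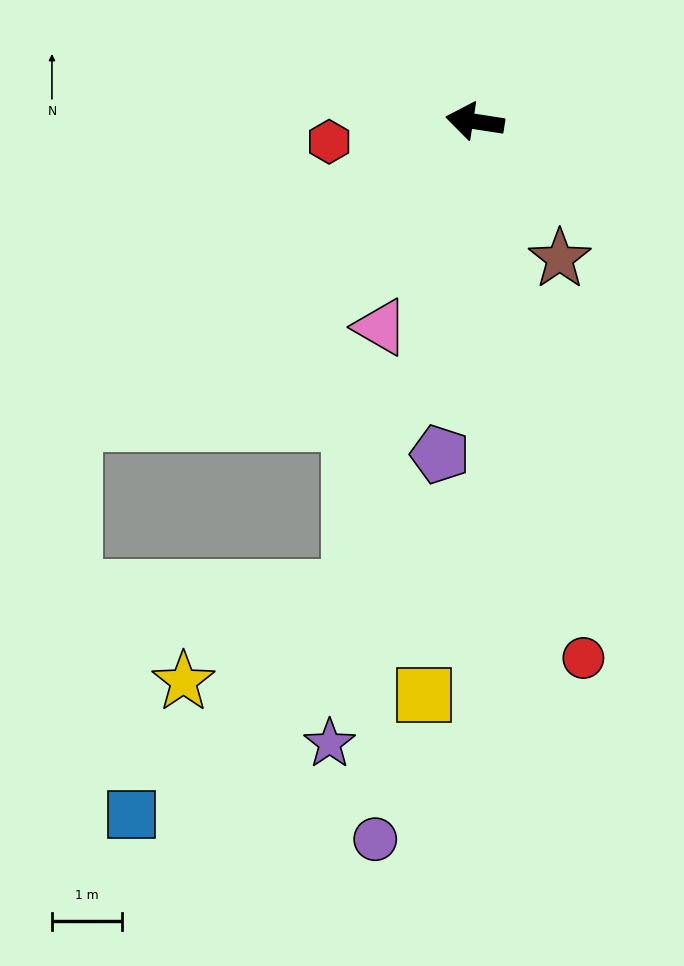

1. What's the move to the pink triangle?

turn left 74°, forward 3.2 m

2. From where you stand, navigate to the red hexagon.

turn left 17°, forward 2.1 m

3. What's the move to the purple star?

turn left 86°, forward 9.1 m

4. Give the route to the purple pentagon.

turn left 93°, forward 4.8 m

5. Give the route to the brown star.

turn left 131°, forward 2.3 m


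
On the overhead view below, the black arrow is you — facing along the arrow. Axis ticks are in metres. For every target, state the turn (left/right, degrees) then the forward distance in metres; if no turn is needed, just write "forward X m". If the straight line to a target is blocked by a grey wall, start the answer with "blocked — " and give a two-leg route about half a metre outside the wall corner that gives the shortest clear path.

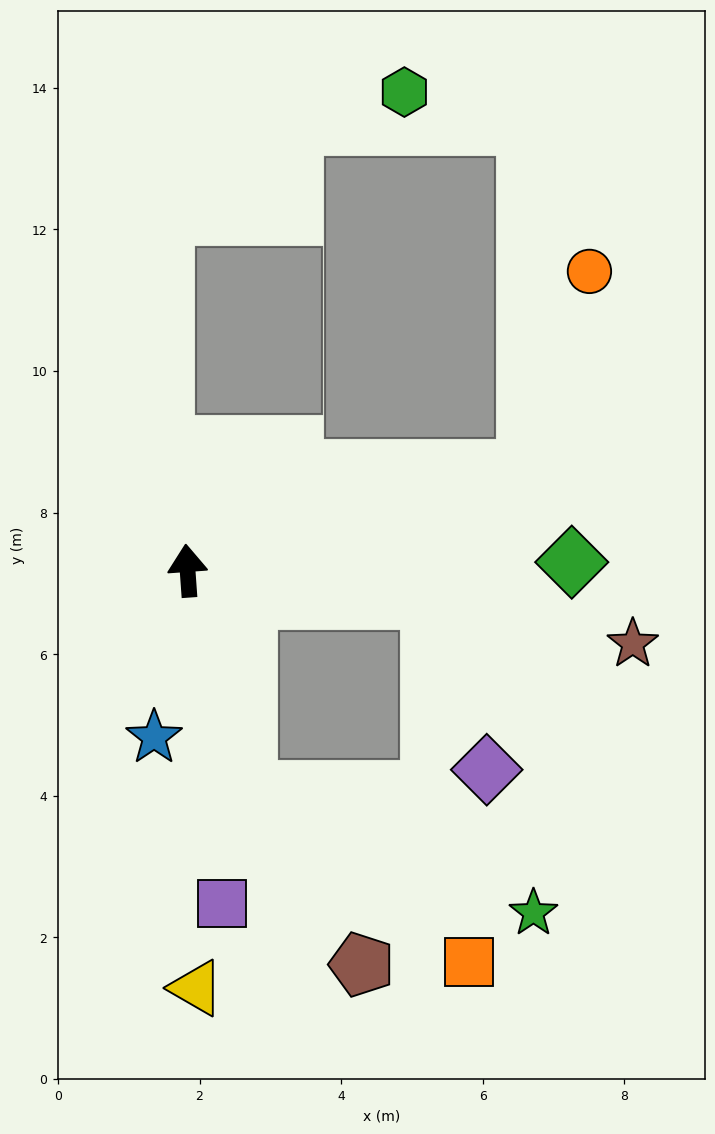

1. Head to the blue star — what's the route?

turn left 165°, forward 2.4 m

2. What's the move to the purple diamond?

blocked — turn right 101°, forward 3.5 m, then turn right 65°, forward 2.5 m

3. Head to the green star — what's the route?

blocked — turn right 169°, forward 3.2 m, then turn left 52°, forward 4.4 m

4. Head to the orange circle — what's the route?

blocked — turn right 78°, forward 5.0 m, then turn left 57°, forward 2.9 m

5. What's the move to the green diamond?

turn right 93°, forward 5.4 m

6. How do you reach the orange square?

blocked — turn right 169°, forward 3.2 m, then turn left 37°, forward 4.0 m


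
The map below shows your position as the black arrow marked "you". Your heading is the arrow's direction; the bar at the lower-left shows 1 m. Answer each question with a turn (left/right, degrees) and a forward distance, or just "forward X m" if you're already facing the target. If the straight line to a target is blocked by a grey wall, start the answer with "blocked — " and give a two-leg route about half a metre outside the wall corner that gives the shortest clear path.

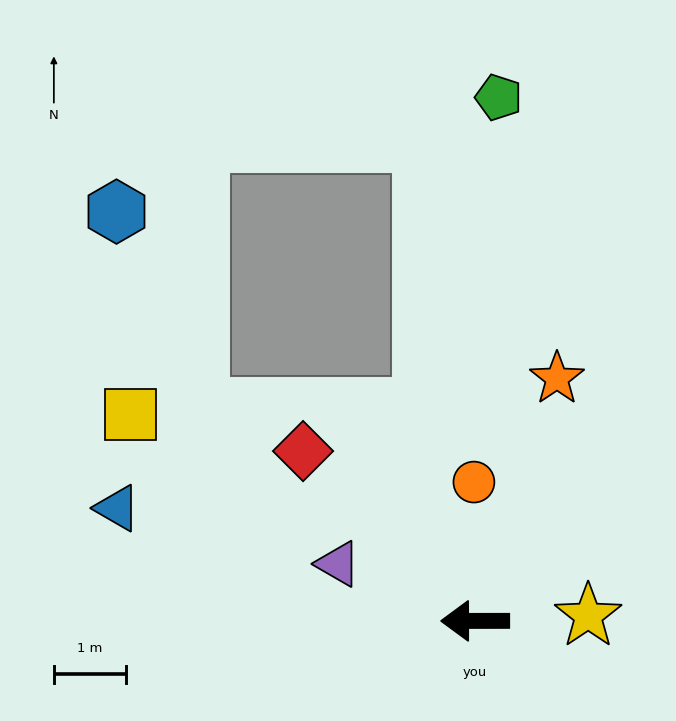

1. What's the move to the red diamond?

turn right 45°, forward 3.3 m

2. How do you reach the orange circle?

turn right 90°, forward 1.9 m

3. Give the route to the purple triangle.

turn right 23°, forward 2.1 m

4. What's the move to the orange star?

turn right 109°, forward 3.5 m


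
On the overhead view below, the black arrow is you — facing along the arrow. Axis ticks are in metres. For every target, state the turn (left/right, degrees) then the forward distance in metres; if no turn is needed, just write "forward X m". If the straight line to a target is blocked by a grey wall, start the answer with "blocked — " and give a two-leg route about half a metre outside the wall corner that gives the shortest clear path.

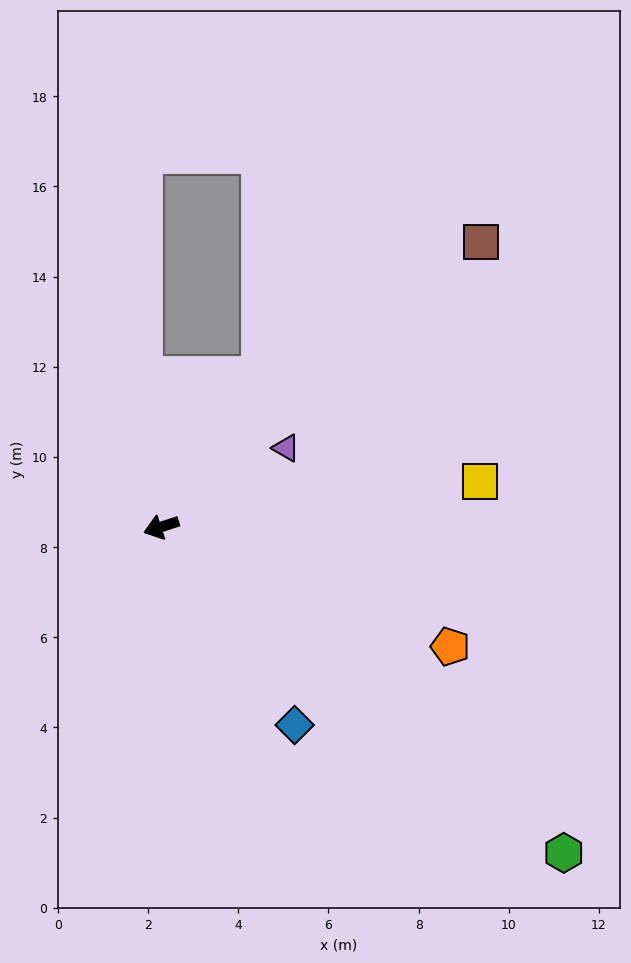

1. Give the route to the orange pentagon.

turn left 140°, forward 6.9 m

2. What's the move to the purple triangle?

turn right 166°, forward 3.3 m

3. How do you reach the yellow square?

turn left 170°, forward 7.1 m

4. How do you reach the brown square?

turn right 156°, forward 9.5 m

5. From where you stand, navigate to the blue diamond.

turn left 106°, forward 5.3 m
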